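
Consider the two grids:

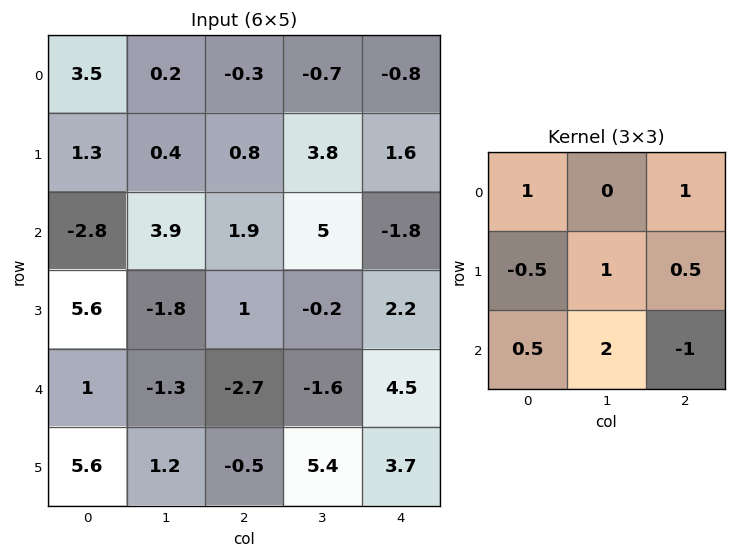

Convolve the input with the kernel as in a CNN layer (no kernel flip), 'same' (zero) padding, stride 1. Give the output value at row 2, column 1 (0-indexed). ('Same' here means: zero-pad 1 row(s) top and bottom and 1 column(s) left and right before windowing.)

The receptive field on the zero-padded input at this output position is [1.3 0.4 0.8 / -2.8 3.9 1.9 / 5.6 -1.8 1]. Elementwise product with the kernel and sum: 1.3·1 + 0.8·1 + -2.8·-0.5 + 3.9·1 + 1.9·0.5 + 5.6·0.5 + -1.8·2 + 1·-1.

6.55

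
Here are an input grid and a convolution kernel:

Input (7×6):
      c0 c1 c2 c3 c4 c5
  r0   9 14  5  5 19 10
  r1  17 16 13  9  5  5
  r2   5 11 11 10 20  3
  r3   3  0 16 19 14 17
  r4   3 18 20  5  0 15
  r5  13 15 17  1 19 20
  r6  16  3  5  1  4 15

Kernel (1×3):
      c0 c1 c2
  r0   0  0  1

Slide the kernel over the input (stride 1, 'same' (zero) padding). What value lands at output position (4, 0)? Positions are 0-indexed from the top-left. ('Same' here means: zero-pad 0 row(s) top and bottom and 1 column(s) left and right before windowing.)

The receptive field on the zero-padded input at this output position is [0 3 18]. Elementwise product with the kernel and sum: 18·1.

18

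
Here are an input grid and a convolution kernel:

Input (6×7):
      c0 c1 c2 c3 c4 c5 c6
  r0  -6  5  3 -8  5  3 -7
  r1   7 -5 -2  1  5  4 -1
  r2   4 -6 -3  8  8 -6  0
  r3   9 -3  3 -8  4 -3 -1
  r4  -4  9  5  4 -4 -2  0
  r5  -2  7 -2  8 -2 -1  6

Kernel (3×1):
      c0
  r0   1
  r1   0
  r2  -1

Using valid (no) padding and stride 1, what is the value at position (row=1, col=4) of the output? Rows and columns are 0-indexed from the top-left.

1

The receptive field on the input at this output position is [5 / 8 / 4]. Elementwise product with the kernel and sum: 5·1 + 4·-1.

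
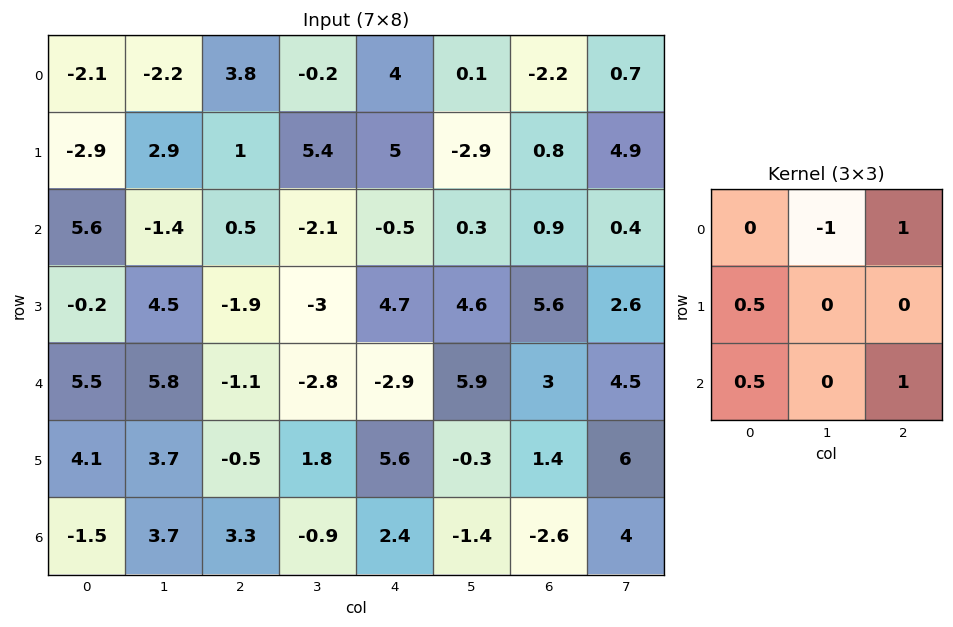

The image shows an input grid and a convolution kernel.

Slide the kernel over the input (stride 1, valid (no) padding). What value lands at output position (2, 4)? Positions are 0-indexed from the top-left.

4.5

The receptive field on the input at this output position is [-0.5 0.3 0.9 / 4.7 4.6 5.6 / -2.9 5.9 3]. Elementwise product with the kernel and sum: 0.3·-1 + 0.9·1 + 4.7·0.5 + -2.9·0.5 + 3·1.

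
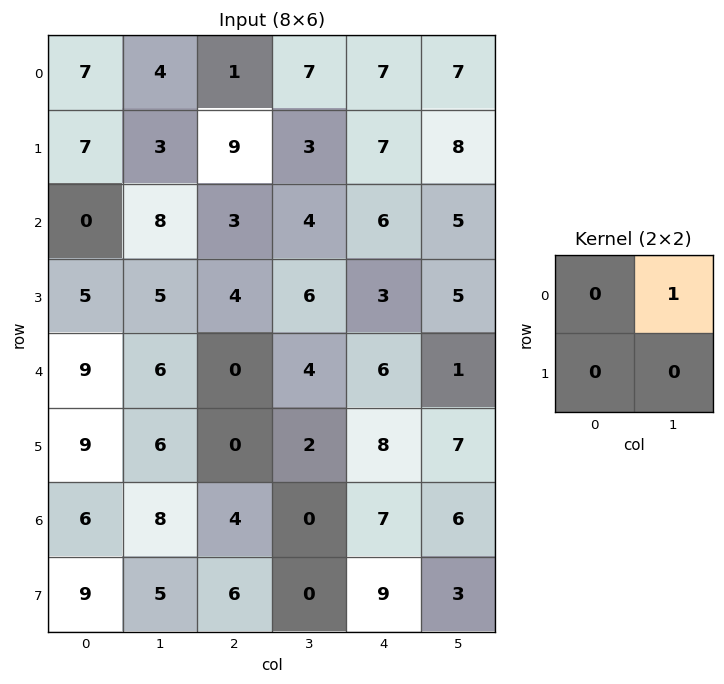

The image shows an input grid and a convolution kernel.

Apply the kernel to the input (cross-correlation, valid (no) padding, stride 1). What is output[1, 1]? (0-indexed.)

The receptive field on the input at this output position is [3 9 / 8 3]. Elementwise product with the kernel and sum: 9·1.

9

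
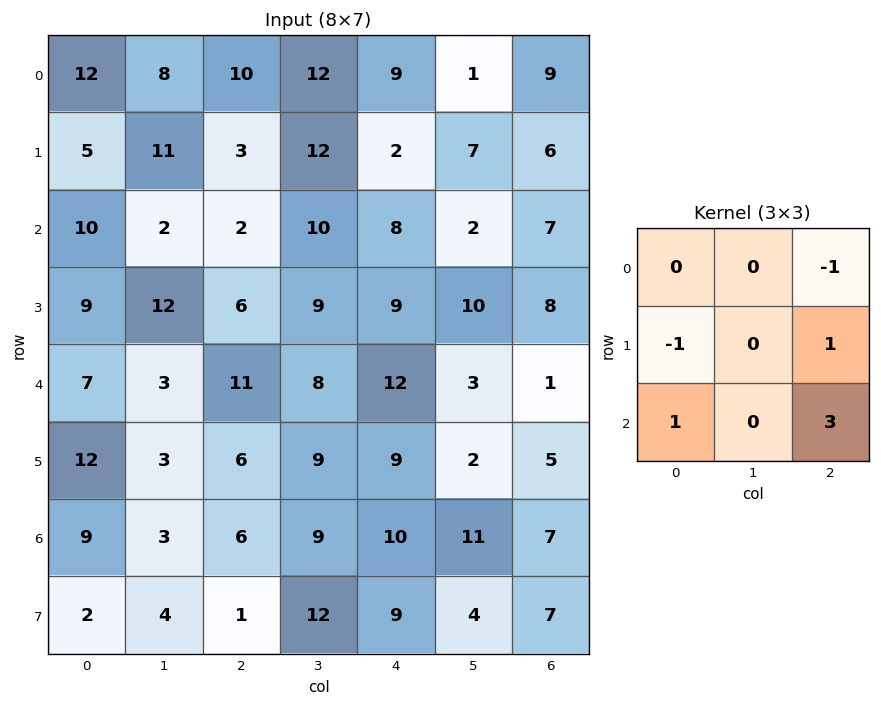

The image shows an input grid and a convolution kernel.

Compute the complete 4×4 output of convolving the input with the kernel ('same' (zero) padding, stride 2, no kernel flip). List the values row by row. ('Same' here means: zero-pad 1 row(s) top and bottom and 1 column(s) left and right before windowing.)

41 51 22 6
27 35 24 8
0 26 0 -1
12 37 24 -7

Output[0,0]: The receptive field on the zero-padded input at this output position is [0 0 0 / 0 12 8 / 0 5 11]. Elementwise product with the kernel and sum: 0·-1 + 0·-1 + 8·1 + 0·1 + 11·3.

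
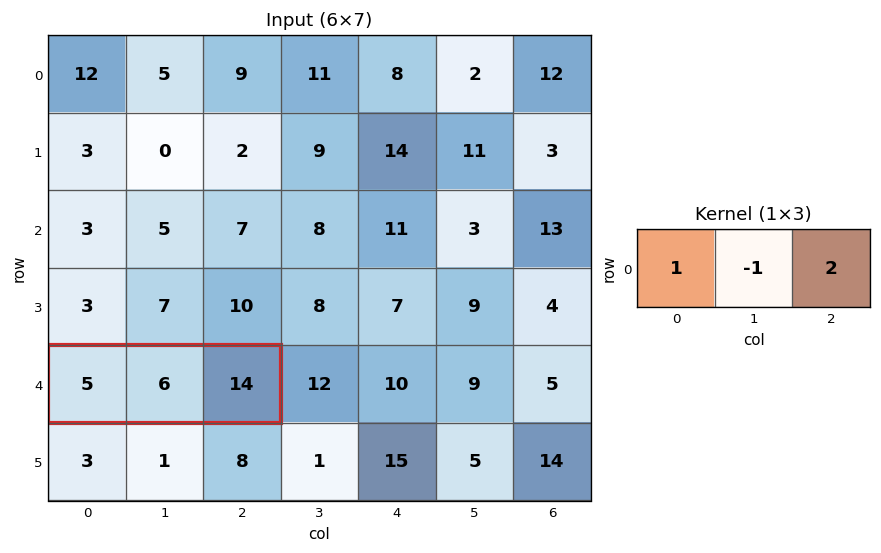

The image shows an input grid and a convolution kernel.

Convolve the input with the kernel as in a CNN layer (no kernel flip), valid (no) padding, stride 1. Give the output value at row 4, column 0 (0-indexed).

The receptive field on the input at this output position is [5 6 14]. Elementwise product with the kernel and sum: 5·1 + 6·-1 + 14·2.

27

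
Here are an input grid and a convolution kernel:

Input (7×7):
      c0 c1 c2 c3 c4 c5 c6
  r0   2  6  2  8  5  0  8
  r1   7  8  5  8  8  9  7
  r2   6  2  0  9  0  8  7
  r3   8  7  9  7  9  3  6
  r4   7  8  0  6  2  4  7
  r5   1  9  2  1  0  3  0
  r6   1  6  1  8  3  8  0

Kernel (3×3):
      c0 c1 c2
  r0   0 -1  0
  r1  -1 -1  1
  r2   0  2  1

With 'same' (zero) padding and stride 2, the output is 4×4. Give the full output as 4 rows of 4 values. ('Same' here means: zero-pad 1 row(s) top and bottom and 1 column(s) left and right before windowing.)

Output[0,0]: The receptive field on the zero-padded input at this output position is [0 0 0 / 0 2 6 / 0 7 8]. Elementwise product with the kernel and sum: 0·-1 + 0·-1 + 2·-1 + 6·1 + 7·2 + 8·1.
Output[0,1]: The receptive field on the zero-padded input at this output position is [0 0 0 / 6 2 8 / 8 5 8]. Elementwise product with the kernel and sum: 0·-1 + 6·-1 + 2·-1 + 8·1 + 5·2 + 8·1.

26 18 12 6
12 27 12 -10
4 -6 -10 -17
4 -1 -3 -8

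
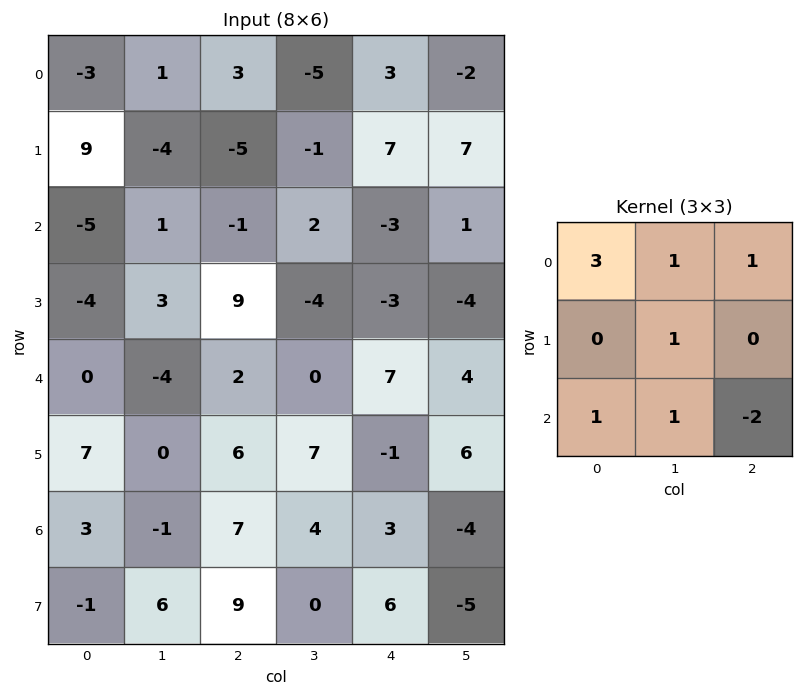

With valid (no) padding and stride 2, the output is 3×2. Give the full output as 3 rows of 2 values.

-11 13
-20 -20
-14 25

Output[0,0]: The receptive field on the input at this output position is [-3 1 3 / 9 -4 -5 / -5 1 -1]. Elementwise product with the kernel and sum: -3·3 + 1·1 + 3·1 + -4·1 + -5·1 + 1·1 + -1·-2.
Output[0,1]: The receptive field on the input at this output position is [3 -5 3 / -5 -1 7 / -1 2 -3]. Elementwise product with the kernel and sum: 3·3 + -5·1 + 3·1 + -1·1 + -1·1 + 2·1 + -3·-2.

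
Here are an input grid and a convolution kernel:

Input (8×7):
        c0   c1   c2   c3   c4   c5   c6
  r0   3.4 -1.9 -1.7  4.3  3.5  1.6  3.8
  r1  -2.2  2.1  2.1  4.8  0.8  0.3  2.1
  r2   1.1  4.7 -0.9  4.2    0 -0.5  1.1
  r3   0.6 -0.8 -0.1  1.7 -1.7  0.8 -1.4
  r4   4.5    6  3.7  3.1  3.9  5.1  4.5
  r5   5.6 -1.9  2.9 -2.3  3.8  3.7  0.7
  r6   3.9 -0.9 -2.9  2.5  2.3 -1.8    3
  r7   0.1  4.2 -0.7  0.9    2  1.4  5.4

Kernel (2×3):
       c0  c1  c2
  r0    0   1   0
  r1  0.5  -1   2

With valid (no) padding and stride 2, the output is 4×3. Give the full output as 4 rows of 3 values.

-0.9 2.15 5.9
5.6 -0.95 -4.95
16.5 14.45 4.7
-6.45 5.25 8.6

Output[0,0]: The receptive field on the input at this output position is [3.4 -1.9 -1.7 / -2.2 2.1 2.1]. Elementwise product with the kernel and sum: -1.9·1 + -2.2·0.5 + 2.1·-1 + 2.1·2.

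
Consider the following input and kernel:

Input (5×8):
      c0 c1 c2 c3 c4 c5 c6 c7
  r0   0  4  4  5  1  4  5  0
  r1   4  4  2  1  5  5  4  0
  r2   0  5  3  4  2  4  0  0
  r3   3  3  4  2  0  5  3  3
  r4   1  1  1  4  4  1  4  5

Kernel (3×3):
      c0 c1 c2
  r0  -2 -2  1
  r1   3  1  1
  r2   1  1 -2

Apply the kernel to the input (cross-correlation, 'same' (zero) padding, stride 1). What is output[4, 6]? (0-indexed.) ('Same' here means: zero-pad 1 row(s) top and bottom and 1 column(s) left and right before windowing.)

The receptive field on the zero-padded input at this output position is [5 3 3 / 1 4 5 / 0 0 0]. Elementwise product with the kernel and sum: 5·-2 + 3·-2 + 3·1 + 1·3 + 4·1 + 5·1 + 0·1 + 0·1 + 0·-2.

-1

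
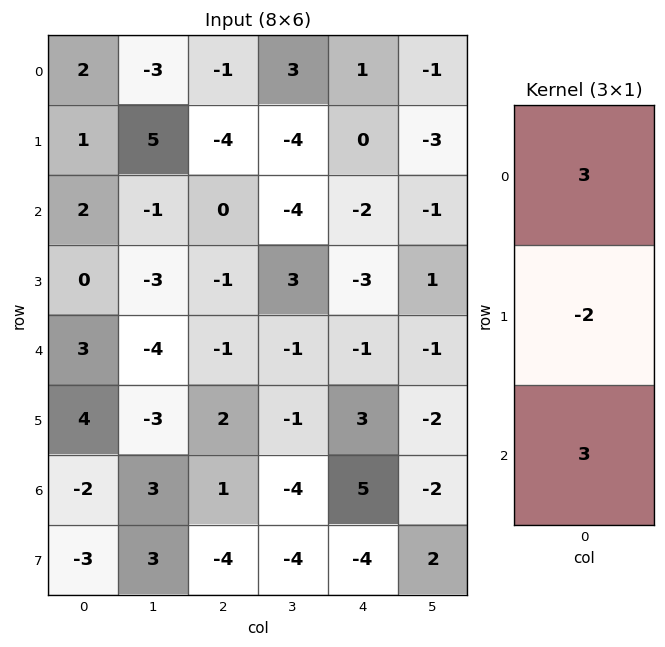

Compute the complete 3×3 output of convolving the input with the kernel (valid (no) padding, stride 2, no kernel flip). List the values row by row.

Output[0,0]: The receptive field on the input at this output position is [2 / 1 / 2]. Elementwise product with the kernel and sum: 2·3 + 1·-2 + 2·3.
Output[0,1]: The receptive field on the input at this output position is [-1 / -4 / 0]. Elementwise product with the kernel and sum: -1·3 + -4·-2 + 0·3.

10 5 -3
15 -1 -3
-5 -4 6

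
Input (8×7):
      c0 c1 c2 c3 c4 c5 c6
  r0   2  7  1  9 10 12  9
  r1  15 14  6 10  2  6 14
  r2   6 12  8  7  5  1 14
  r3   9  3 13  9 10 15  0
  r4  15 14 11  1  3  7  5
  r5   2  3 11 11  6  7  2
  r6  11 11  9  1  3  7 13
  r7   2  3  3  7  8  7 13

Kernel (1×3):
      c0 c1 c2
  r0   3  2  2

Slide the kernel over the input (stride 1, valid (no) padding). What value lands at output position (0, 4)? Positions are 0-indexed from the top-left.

The receptive field on the input at this output position is [10 12 9]. Elementwise product with the kernel and sum: 10·3 + 12·2 + 9·2.

72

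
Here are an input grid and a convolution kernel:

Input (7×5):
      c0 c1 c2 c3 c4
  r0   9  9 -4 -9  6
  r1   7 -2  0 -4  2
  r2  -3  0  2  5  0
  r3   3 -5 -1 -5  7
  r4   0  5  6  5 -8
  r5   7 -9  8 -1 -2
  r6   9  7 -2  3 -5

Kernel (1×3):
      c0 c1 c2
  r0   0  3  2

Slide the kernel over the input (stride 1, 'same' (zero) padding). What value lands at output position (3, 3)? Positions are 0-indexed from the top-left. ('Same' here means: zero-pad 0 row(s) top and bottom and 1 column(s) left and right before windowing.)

The receptive field on the zero-padded input at this output position is [-1 -5 7]. Elementwise product with the kernel and sum: -5·3 + 7·2.

-1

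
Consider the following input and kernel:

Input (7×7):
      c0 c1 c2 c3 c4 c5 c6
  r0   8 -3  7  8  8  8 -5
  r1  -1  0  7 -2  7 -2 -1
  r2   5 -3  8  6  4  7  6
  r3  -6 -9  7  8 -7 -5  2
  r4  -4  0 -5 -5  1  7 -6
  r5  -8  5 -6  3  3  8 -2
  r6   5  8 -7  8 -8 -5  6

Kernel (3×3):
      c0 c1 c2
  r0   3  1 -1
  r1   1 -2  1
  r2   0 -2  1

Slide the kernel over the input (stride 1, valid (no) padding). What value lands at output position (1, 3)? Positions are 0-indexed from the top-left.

The receptive field on the input at this output position is [-2 7 -2 / 6 4 7 / 8 -7 -5]. Elementwise product with the kernel and sum: -2·3 + 7·1 + -2·-1 + 6·1 + 4·-2 + 7·1 + -7·-2 + -5·1.

17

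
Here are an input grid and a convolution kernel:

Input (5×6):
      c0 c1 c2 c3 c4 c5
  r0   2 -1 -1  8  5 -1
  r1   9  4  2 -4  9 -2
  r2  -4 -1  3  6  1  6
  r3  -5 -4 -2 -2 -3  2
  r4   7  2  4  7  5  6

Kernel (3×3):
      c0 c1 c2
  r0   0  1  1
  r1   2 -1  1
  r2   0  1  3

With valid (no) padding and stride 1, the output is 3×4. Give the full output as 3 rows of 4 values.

22 30 39 4
-8 -9 -5 27
8 26 24 31

Output[0,0]: The receptive field on the input at this output position is [2 -1 -1 / 9 4 2 / -4 -1 3]. Elementwise product with the kernel and sum: -1·1 + -1·1 + 9·2 + 4·-1 + 2·1 + -1·1 + 3·3.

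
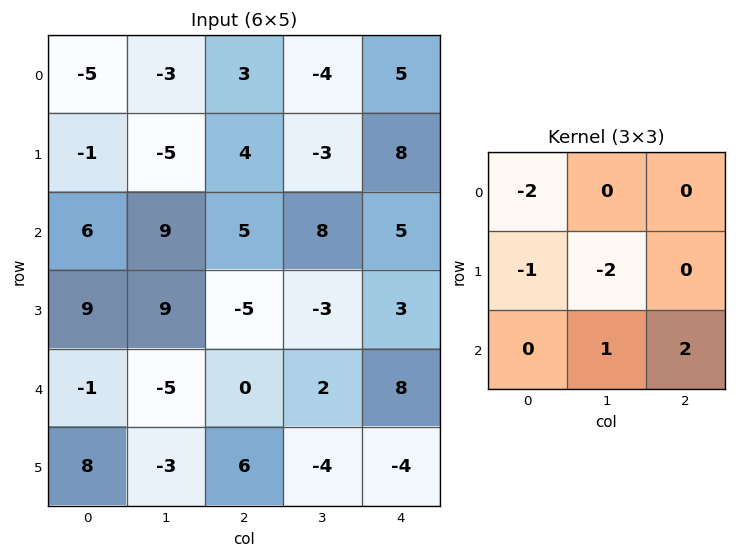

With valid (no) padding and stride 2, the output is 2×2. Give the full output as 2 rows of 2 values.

40 14
-44 19

Output[0,0]: The receptive field on the input at this output position is [-5 -3 3 / -1 -5 4 / 6 9 5]. Elementwise product with the kernel and sum: -5·-2 + -1·-1 + -5·-2 + 9·1 + 5·2.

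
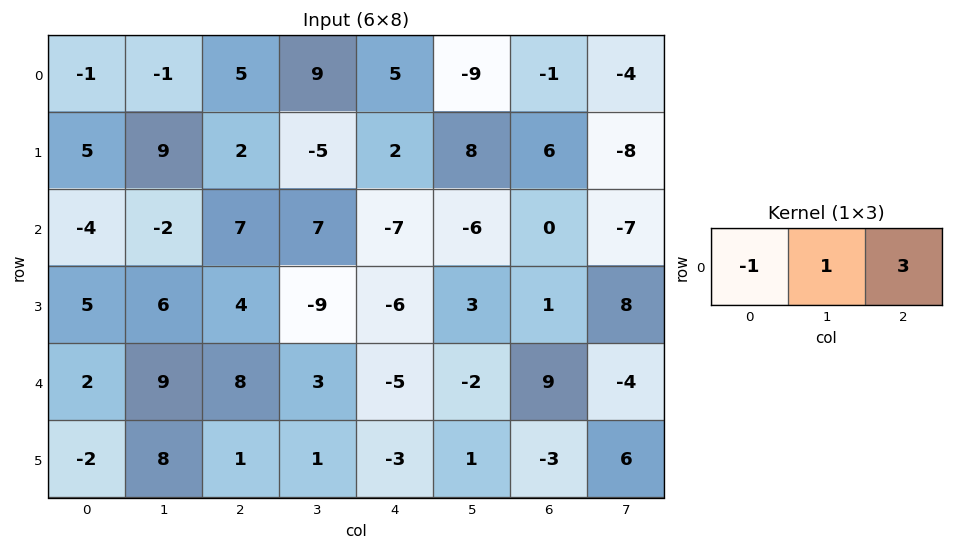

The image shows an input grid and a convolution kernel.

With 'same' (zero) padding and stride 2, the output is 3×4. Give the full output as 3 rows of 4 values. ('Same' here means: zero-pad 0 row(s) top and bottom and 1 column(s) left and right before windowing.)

Output[0,0]: The receptive field on the zero-padded input at this output position is [0 -1 -1]. Elementwise product with the kernel and sum: 0·-1 + -1·1 + -1·3.

-4 33 -31 -4
-10 30 -32 -15
29 8 -14 -1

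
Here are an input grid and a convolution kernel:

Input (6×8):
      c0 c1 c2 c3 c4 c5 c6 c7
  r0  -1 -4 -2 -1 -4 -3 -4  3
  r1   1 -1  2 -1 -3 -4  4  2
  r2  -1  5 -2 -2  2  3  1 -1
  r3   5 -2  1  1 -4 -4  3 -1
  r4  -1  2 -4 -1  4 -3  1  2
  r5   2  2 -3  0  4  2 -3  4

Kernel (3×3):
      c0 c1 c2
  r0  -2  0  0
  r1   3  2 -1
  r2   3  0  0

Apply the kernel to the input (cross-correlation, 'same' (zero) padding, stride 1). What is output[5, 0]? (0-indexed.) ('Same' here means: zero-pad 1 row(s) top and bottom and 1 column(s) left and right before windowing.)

The receptive field on the zero-padded input at this output position is [0 -1 2 / 0 2 2 / 0 0 0]. Elementwise product with the kernel and sum: 0·-2 + 0·3 + 2·2 + 2·-1 + 0·3.

2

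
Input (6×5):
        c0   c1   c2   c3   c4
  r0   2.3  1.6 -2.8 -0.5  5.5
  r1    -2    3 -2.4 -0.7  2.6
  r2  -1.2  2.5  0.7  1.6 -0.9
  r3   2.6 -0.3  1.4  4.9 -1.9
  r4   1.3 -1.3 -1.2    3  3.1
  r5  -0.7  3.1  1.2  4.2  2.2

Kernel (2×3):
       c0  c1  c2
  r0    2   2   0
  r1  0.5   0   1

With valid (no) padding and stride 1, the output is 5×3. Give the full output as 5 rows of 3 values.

Output[0,0]: The receptive field on the input at this output position is [2.3 1.6 -2.8 / -2 3 -2.4]. Elementwise product with the kernel and sum: 2.3·2 + 1.6·2 + -2·0.5 + -2.4·1.

4.4 -1.6 -5.2
2.1 4.05 -6.75
5.3 11.15 3.4
4.05 4.55 15.1
0.85 0.75 6.4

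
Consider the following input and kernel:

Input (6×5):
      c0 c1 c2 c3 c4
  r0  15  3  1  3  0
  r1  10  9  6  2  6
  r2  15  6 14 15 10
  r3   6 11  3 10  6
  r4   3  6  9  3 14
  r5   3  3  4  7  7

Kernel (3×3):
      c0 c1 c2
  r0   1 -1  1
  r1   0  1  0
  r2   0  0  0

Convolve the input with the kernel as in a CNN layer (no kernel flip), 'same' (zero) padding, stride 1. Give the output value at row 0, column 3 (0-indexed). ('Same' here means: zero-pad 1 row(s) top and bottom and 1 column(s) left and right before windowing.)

The receptive field on the zero-padded input at this output position is [0 0 0 / 1 3 0 / 6 2 6]. Elementwise product with the kernel and sum: 0·1 + 0·-1 + 0·1 + 3·1.

3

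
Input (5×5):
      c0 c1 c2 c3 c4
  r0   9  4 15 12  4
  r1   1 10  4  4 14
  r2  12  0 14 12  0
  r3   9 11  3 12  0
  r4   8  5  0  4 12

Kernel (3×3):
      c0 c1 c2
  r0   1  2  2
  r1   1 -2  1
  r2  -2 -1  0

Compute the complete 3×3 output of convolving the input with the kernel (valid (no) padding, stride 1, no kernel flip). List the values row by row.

8 50 17
26 -15 12
9 59 13

Output[0,0]: The receptive field on the input at this output position is [9 4 15 / 1 10 4 / 12 0 14]. Elementwise product with the kernel and sum: 9·1 + 4·2 + 15·2 + 1·1 + 10·-2 + 4·1 + 12·-2 + 0·-1.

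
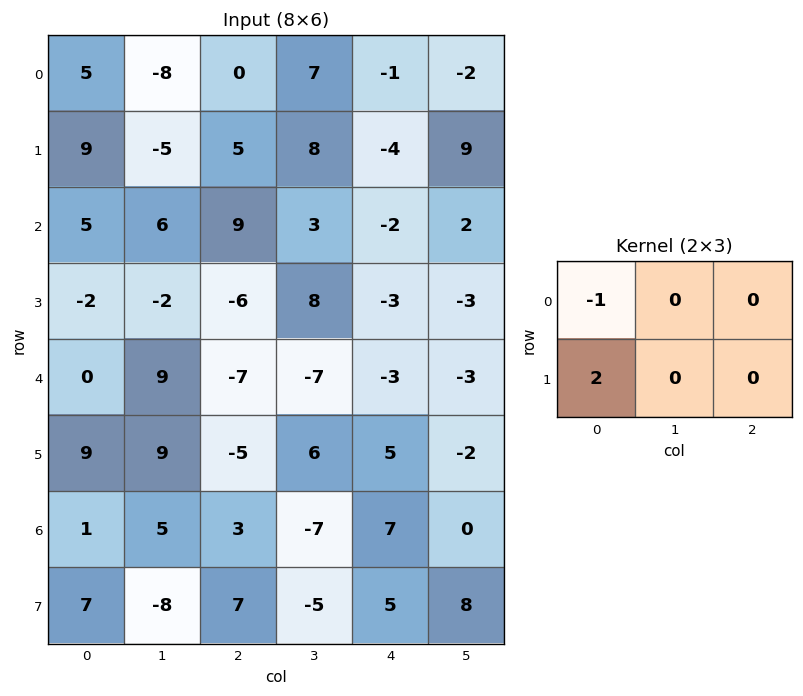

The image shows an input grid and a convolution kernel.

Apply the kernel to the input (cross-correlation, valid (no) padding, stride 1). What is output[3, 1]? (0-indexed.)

20

The receptive field on the input at this output position is [-2 -6 8 / 9 -7 -7]. Elementwise product with the kernel and sum: -2·-1 + 9·2.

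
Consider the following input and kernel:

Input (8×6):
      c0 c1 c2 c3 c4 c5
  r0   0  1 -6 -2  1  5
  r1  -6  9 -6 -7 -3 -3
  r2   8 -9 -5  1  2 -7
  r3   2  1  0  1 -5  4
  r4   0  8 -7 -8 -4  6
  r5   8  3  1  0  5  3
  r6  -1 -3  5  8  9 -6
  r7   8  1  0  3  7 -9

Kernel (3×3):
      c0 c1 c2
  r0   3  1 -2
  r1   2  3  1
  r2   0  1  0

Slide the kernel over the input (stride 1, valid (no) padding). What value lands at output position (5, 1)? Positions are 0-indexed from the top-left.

27

The receptive field on the input at this output position is [3 1 0 / -3 5 8 / 1 0 3]. Elementwise product with the kernel and sum: 3·3 + 1·1 + 0·-2 + -3·2 + 5·3 + 8·1 + 0·1.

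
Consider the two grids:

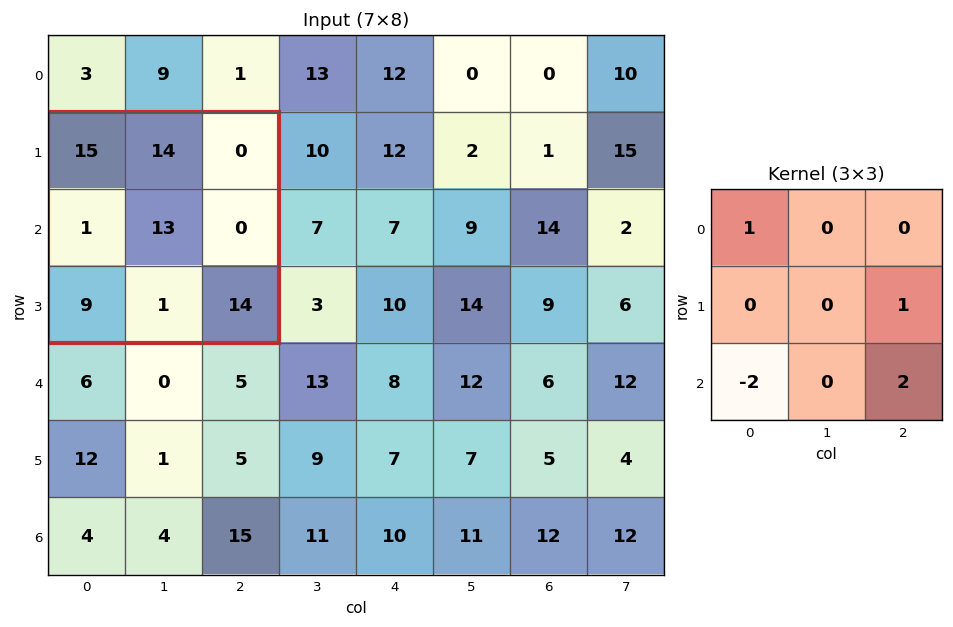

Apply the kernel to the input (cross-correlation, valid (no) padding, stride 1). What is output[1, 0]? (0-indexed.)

25

The receptive field on the input at this output position is [15 14 0 / 1 13 0 / 9 1 14]. Elementwise product with the kernel and sum: 15·1 + 0·1 + 9·-2 + 14·2.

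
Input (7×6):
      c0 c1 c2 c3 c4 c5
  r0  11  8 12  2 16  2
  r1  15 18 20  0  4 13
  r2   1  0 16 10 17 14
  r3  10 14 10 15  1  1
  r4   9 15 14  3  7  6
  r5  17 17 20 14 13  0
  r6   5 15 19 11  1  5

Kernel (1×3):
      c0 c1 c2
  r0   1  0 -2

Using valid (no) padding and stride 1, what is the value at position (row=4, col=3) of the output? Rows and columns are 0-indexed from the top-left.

-9

The receptive field on the input at this output position is [3 7 6]. Elementwise product with the kernel and sum: 3·1 + 6·-2.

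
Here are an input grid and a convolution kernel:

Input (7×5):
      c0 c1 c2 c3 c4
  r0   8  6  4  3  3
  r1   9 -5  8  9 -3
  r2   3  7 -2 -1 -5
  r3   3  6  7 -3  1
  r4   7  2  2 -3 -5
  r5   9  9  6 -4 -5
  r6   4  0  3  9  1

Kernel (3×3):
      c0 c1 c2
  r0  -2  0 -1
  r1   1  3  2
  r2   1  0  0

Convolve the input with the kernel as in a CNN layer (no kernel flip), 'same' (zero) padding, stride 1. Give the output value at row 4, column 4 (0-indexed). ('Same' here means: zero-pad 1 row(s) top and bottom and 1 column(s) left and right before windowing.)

-16

The receptive field on the zero-padded input at this output position is [-3 1 0 / -3 -5 0 / -4 -5 0]. Elementwise product with the kernel and sum: -3·-2 + 0·-1 + -3·1 + -5·3 + 0·2 + -4·1.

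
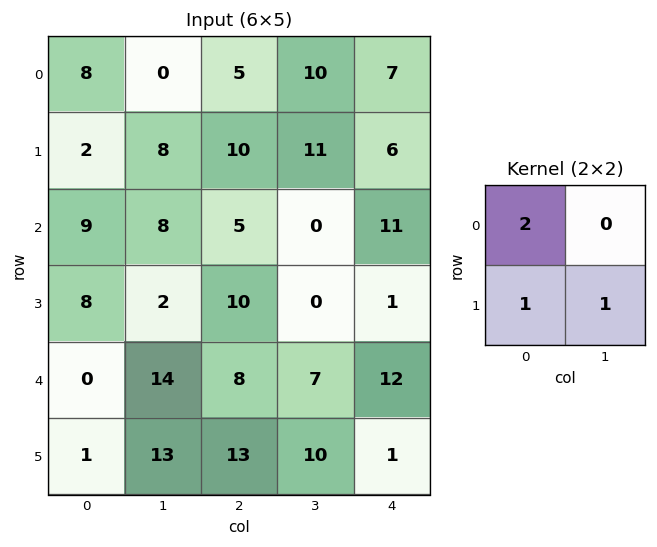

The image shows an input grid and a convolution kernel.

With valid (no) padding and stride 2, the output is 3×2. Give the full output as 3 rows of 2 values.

Output[0,0]: The receptive field on the input at this output position is [8 0 / 2 8]. Elementwise product with the kernel and sum: 8·2 + 2·1 + 8·1.

26 31
28 20
14 39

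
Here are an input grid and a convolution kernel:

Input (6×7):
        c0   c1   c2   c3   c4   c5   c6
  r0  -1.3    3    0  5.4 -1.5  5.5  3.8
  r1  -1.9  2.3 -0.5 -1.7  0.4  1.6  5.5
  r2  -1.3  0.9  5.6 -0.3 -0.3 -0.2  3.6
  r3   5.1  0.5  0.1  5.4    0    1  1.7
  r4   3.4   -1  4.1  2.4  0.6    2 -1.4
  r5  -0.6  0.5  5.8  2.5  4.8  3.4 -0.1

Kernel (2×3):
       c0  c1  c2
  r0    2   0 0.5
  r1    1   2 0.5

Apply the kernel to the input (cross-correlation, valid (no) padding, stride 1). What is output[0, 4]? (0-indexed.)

5.25

The receptive field on the input at this output position is [-1.5 5.5 3.8 / 0.4 1.6 5.5]. Elementwise product with the kernel and sum: -1.5·2 + 3.8·0.5 + 0.4·1 + 1.6·2 + 5.5·0.5.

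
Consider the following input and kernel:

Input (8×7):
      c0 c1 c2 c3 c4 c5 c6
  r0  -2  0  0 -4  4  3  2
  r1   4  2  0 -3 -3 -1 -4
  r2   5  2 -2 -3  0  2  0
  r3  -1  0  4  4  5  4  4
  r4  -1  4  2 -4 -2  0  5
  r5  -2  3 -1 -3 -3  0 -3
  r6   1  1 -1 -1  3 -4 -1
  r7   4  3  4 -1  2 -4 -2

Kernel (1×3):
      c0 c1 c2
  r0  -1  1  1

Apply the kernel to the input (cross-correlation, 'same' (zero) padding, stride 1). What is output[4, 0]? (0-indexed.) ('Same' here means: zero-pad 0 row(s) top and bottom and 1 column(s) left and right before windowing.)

The receptive field on the zero-padded input at this output position is [0 -1 4]. Elementwise product with the kernel and sum: 0·-1 + -1·1 + 4·1.

3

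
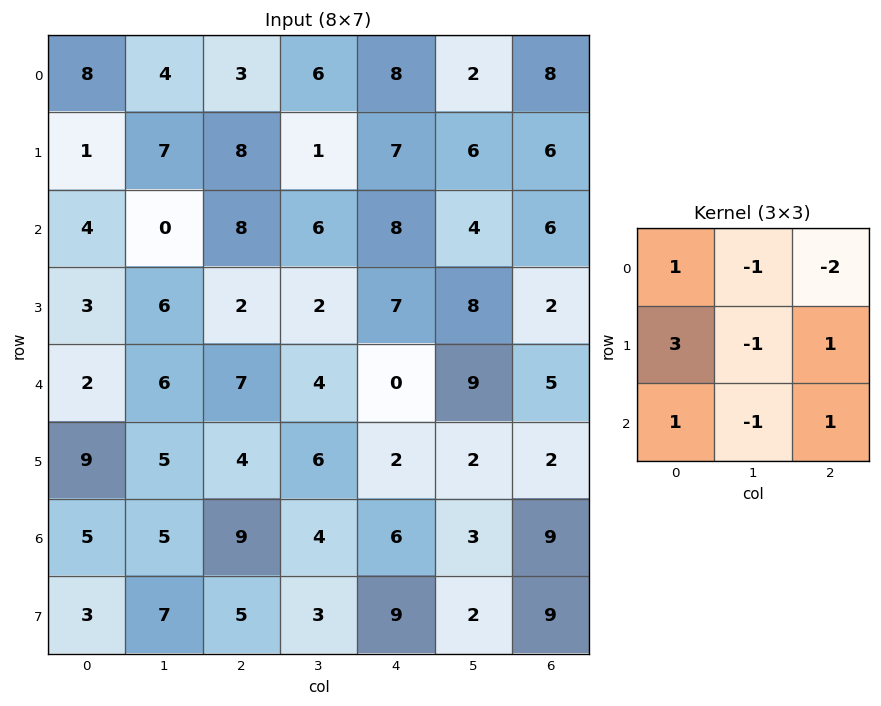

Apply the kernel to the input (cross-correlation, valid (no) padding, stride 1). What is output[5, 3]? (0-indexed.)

The receptive field on the input at this output position is [6 2 2 / 4 6 3 / 3 9 2]. Elementwise product with the kernel and sum: 6·1 + 2·-1 + 2·-2 + 4·3 + 6·-1 + 3·1 + 3·1 + 9·-1 + 2·1.

5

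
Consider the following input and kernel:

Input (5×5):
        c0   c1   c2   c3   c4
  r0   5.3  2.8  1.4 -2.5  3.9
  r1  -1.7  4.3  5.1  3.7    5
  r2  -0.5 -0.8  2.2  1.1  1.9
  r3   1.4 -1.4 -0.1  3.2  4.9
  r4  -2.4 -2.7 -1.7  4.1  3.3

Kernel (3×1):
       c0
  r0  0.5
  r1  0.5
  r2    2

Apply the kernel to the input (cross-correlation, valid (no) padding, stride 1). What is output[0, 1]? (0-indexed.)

1.95

The receptive field on the input at this output position is [2.8 / 4.3 / -0.8]. Elementwise product with the kernel and sum: 2.8·0.5 + 4.3·0.5 + -0.8·2.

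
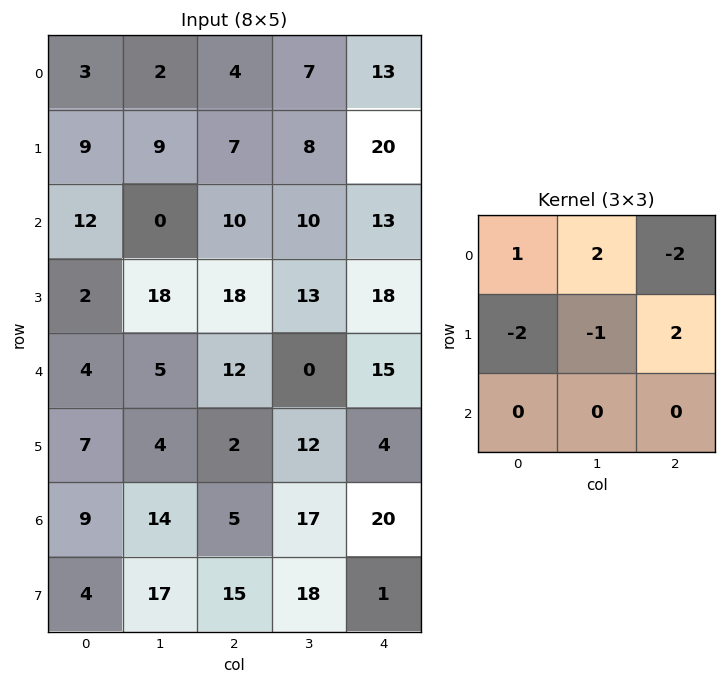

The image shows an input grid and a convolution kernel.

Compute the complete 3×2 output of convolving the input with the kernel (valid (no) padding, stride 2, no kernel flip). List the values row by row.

-14 10
6 -9
-24 -26

Output[0,0]: The receptive field on the input at this output position is [3 2 4 / 9 9 7 / 12 0 10]. Elementwise product with the kernel and sum: 3·1 + 2·2 + 4·-2 + 9·-2 + 9·-1 + 7·2.
Output[0,1]: The receptive field on the input at this output position is [4 7 13 / 7 8 20 / 10 10 13]. Elementwise product with the kernel and sum: 4·1 + 7·2 + 13·-2 + 7·-2 + 8·-1 + 20·2.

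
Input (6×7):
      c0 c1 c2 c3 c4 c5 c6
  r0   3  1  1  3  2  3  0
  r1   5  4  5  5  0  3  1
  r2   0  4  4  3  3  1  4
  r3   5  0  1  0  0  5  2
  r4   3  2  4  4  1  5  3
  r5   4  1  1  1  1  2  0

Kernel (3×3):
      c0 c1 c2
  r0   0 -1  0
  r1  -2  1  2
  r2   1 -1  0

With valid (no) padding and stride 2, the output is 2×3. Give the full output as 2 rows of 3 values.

-1 -7 4
-11 -5 4

Output[0,0]: The receptive field on the input at this output position is [3 1 1 / 5 4 5 / 0 4 4]. Elementwise product with the kernel and sum: 1·-1 + 5·-2 + 4·1 + 5·2 + 0·1 + 4·-1.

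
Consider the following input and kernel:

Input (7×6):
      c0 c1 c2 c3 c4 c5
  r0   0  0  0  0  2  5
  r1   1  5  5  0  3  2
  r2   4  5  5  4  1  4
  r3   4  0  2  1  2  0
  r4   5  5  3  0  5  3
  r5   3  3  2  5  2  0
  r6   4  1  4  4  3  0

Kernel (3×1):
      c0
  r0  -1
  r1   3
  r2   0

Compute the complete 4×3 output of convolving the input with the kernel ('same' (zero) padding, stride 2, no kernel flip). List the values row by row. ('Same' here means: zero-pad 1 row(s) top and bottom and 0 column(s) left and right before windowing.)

0 0 6
11 10 0
11 7 13
9 10 7

Output[0,0]: The receptive field on the zero-padded input at this output position is [0 / 0 / 1]. Elementwise product with the kernel and sum: 0·-1 + 0·3.
Output[0,1]: The receptive field on the zero-padded input at this output position is [0 / 0 / 5]. Elementwise product with the kernel and sum: 0·-1 + 0·3.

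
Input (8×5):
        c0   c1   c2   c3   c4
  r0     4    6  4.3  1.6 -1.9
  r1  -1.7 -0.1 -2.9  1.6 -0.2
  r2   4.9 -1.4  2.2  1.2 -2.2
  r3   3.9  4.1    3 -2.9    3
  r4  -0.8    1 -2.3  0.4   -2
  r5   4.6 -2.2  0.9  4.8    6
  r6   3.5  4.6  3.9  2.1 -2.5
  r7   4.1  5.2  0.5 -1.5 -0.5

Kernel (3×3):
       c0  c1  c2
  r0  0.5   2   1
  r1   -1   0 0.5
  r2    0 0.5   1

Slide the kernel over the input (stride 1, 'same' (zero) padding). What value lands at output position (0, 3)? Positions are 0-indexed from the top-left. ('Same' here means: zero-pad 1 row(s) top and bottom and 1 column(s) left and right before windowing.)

The receptive field on the zero-padded input at this output position is [0 0 0 / 4.3 1.6 -1.9 / -2.9 1.6 -0.2]. Elementwise product with the kernel and sum: 0·0.5 + 0·2 + 0·1 + 4.3·-1 + -1.9·0.5 + 1.6·0.5 + -0.2·1.

-4.65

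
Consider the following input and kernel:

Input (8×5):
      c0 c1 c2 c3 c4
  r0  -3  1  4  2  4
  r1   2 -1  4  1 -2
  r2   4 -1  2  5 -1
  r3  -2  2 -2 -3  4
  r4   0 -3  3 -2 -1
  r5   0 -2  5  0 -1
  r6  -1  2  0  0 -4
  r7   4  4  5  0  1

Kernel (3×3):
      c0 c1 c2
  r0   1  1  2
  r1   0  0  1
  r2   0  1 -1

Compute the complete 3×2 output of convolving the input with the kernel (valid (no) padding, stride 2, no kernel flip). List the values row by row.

7 18
-1 8
10 2

Output[0,0]: The receptive field on the input at this output position is [-3 1 4 / 2 -1 4 / 4 -1 2]. Elementwise product with the kernel and sum: -3·1 + 1·1 + 4·2 + 4·1 + -1·1 + 2·-1.
Output[0,1]: The receptive field on the input at this output position is [4 2 4 / 4 1 -2 / 2 5 -1]. Elementwise product with the kernel and sum: 4·1 + 2·1 + 4·2 + -2·1 + 5·1 + -1·-1.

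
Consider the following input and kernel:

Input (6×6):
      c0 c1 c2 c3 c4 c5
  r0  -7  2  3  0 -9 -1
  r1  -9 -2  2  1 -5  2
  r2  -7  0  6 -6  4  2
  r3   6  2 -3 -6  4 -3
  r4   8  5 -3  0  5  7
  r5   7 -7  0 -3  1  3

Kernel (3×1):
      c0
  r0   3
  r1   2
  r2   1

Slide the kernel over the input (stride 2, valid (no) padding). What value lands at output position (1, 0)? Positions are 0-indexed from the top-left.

The receptive field on the input at this output position is [-7 / 6 / 8]. Elementwise product with the kernel and sum: -7·3 + 6·2 + 8·1.

-1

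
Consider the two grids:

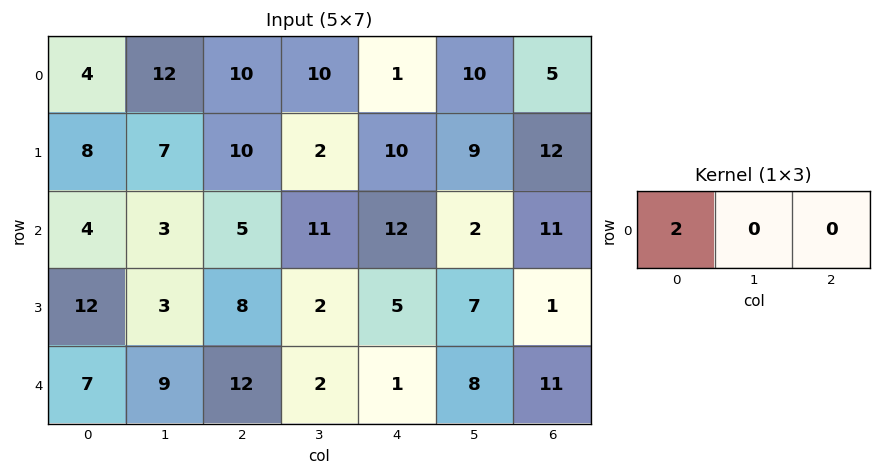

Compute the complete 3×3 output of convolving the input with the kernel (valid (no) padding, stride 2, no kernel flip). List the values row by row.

Output[0,0]: The receptive field on the input at this output position is [4 12 10]. Elementwise product with the kernel and sum: 4·2.
Output[0,1]: The receptive field on the input at this output position is [10 10 1]. Elementwise product with the kernel and sum: 10·2.

8 20 2
8 10 24
14 24 2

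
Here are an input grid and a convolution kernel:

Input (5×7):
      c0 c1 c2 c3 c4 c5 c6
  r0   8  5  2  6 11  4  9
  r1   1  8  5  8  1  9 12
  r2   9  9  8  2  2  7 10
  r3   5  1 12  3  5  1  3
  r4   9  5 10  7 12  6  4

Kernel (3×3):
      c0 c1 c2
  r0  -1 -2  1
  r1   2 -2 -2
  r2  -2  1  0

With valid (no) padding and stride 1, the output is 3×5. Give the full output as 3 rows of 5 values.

-49 -23 -25 -30 -47
-37 -2 -33 -16 -46
-48 -51 -15 -7 -22

Output[0,0]: The receptive field on the input at this output position is [8 5 2 / 1 8 5 / 9 9 8]. Elementwise product with the kernel and sum: 8·-1 + 5·-2 + 2·1 + 1·2 + 8·-2 + 5·-2 + 9·-2 + 9·1.
Output[0,1]: The receptive field on the input at this output position is [5 2 6 / 8 5 8 / 9 8 2]. Elementwise product with the kernel and sum: 5·-1 + 2·-2 + 6·1 + 8·2 + 5·-2 + 8·-2 + 9·-2 + 8·1.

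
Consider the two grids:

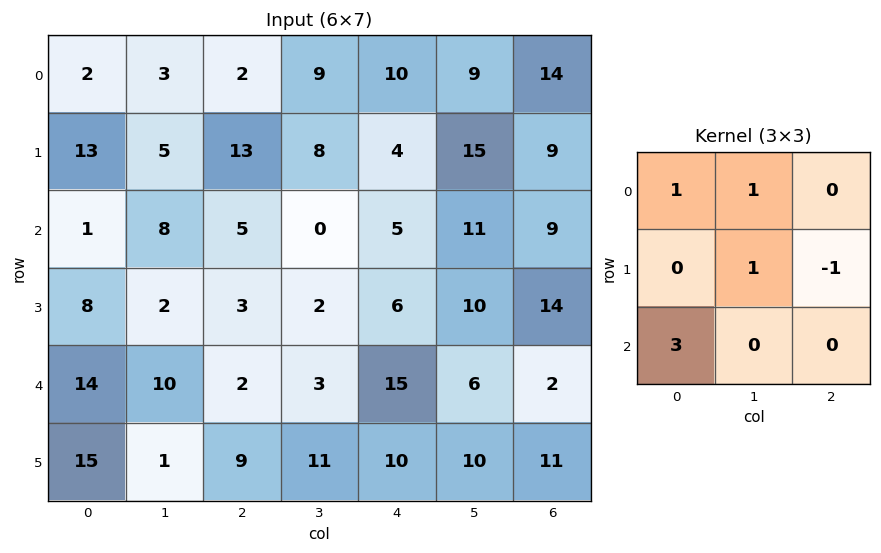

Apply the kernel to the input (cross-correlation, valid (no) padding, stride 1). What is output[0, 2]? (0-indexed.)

30

The receptive field on the input at this output position is [2 9 10 / 13 8 4 / 5 0 5]. Elementwise product with the kernel and sum: 2·1 + 9·1 + 8·1 + 4·-1 + 5·3.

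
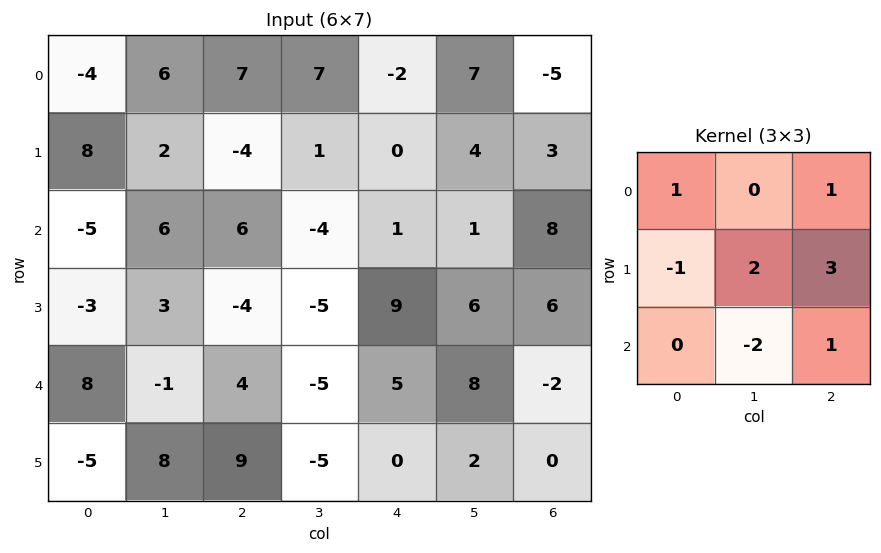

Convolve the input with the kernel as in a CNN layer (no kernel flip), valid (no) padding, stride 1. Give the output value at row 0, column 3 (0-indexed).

The receptive field on the input at this output position is [7 -2 7 / 1 0 4 / -4 1 1]. Elementwise product with the kernel and sum: 7·1 + 7·1 + 1·-1 + 0·2 + 4·3 + 1·-2 + 1·1.

24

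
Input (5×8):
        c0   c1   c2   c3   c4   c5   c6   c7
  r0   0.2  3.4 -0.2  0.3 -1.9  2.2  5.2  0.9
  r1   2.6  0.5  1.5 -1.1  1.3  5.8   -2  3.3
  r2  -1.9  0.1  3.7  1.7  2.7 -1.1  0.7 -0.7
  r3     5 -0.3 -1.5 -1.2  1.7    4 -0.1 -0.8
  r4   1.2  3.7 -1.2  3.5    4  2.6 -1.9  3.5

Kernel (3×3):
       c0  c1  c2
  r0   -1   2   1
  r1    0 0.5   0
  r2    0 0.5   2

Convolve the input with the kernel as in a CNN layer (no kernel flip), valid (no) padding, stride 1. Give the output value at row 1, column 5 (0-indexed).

-7.8

The receptive field on the input at this output position is [5.8 -2 3.3 / -1.1 0.7 -0.7 / 4 -0.1 -0.8]. Elementwise product with the kernel and sum: 5.8·-1 + -2·2 + 3.3·1 + 0.7·0.5 + -0.1·0.5 + -0.8·2.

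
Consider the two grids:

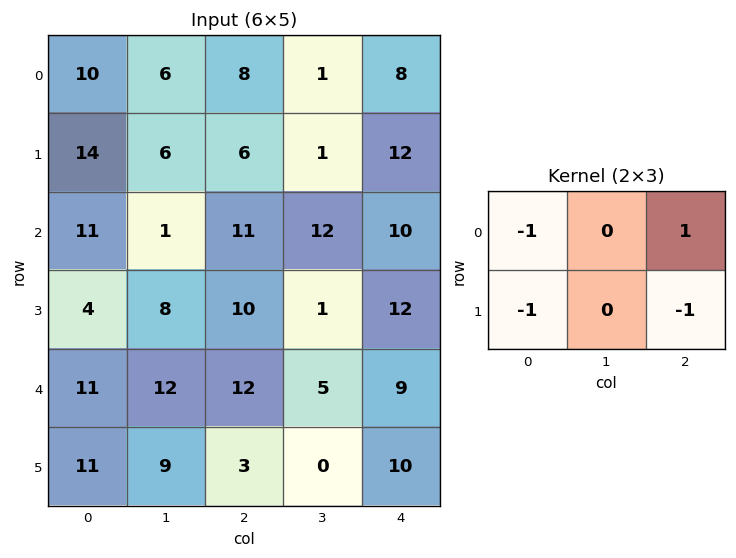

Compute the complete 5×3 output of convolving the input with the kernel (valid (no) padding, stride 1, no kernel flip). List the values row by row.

Output[0,0]: The receptive field on the input at this output position is [10 6 8 / 14 6 6]. Elementwise product with the kernel and sum: 10·-1 + 8·1 + 14·-1 + 6·-1.
Output[0,1]: The receptive field on the input at this output position is [6 8 1 / 6 6 1]. Elementwise product with the kernel and sum: 6·-1 + 1·1 + 6·-1 + 1·-1.

-22 -12 -18
-30 -18 -15
-14 2 -23
-17 -24 -19
-13 -16 -16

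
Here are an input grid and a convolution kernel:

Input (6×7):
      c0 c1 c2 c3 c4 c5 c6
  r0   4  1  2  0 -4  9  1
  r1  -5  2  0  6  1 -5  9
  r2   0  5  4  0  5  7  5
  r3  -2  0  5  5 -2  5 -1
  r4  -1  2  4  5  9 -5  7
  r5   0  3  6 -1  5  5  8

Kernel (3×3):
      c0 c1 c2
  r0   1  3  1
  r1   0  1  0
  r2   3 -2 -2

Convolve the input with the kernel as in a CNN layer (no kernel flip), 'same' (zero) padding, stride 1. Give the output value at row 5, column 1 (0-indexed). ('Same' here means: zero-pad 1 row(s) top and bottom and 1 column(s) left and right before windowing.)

12

The receptive field on the zero-padded input at this output position is [-1 2 4 / 0 3 6 / 0 0 0]. Elementwise product with the kernel and sum: -1·1 + 2·3 + 4·1 + 3·1 + 0·3 + 0·-2 + 0·-2.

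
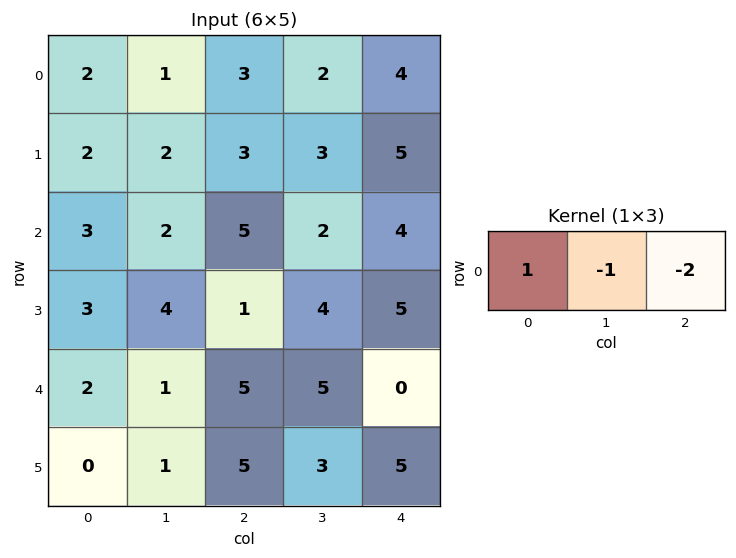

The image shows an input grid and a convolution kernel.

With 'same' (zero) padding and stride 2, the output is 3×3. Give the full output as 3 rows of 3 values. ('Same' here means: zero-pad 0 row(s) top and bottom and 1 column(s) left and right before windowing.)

-4 -6 -2
-7 -7 -2
-4 -14 5

Output[0,0]: The receptive field on the zero-padded input at this output position is [0 2 1]. Elementwise product with the kernel and sum: 0·1 + 2·-1 + 1·-2.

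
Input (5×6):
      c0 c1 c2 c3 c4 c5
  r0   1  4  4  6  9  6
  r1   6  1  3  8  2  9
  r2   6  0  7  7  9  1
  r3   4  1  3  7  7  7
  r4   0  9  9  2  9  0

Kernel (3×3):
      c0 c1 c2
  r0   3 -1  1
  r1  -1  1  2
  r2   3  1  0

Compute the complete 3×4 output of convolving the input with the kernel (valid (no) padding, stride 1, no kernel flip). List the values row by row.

Output[0,0]: The receptive field on the input at this output position is [1 4 4 / 6 1 3 / 6 0 7]. Elementwise product with the kernel and sum: 1·3 + 4·-1 + 4·1 + 6·-1 + 1·1 + 3·2 + 6·3 + 0·1.
Output[0,1]: The receptive field on the input at this output position is [4 4 6 / 1 3 8 / 0 7 7]. Elementwise product with the kernel and sum: 4·3 + 4·-1 + 6·1 + 1·-1 + 3·1 + 8·2 + 0·3 + 7·1.

22 39 52 57
41 35 37 63
37 52 70 42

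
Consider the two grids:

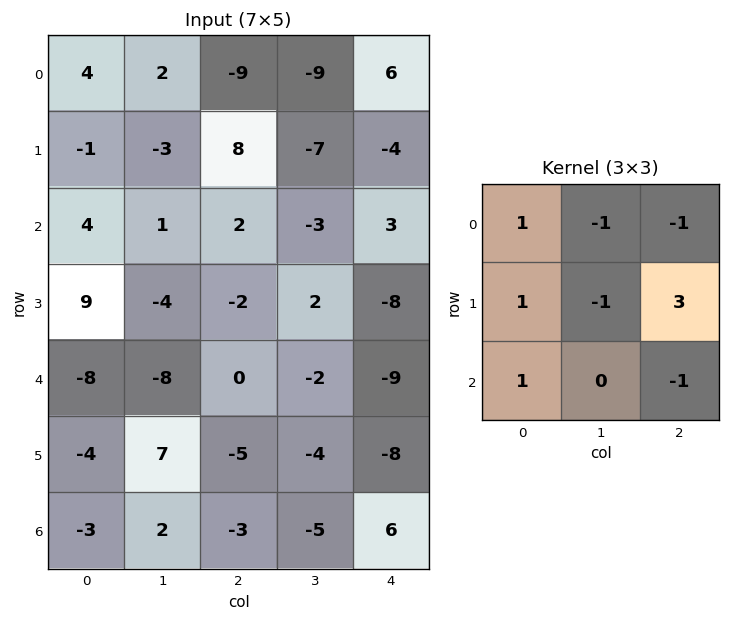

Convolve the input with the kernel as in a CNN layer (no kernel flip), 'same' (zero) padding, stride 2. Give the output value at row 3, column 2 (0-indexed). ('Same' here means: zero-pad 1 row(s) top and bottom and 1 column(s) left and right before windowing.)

The receptive field on the zero-padded input at this output position is [-4 -8 0 / -5 6 0 / 0 0 0]. Elementwise product with the kernel and sum: -4·1 + -8·-1 + 0·-1 + -5·1 + 6·-1 + 0·3 + 0·1 + 0·-1.

-7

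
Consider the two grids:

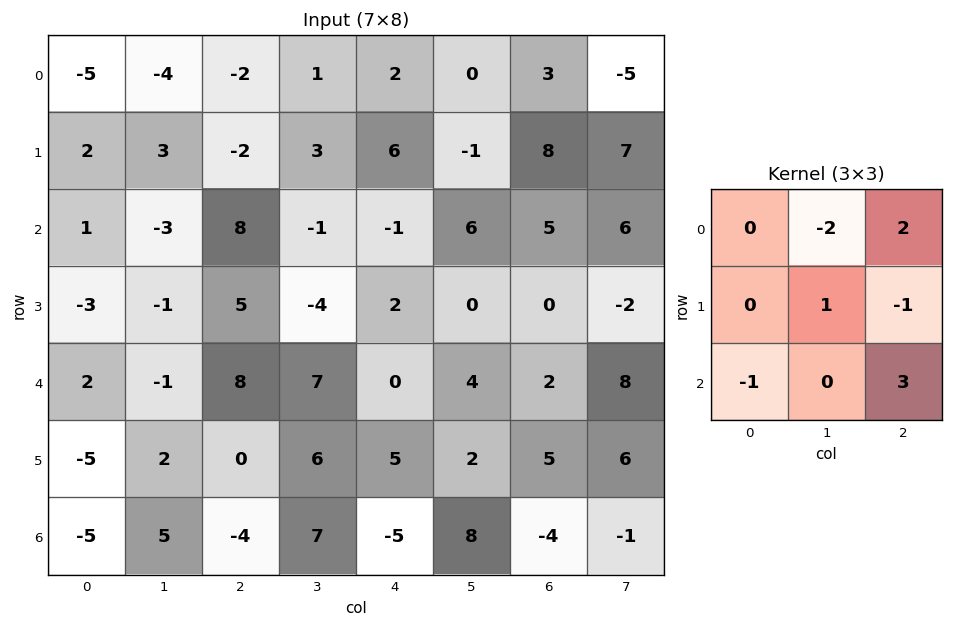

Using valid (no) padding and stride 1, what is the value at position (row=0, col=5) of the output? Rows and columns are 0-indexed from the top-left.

-3

The receptive field on the input at this output position is [0 3 -5 / -1 8 7 / 6 5 6]. Elementwise product with the kernel and sum: 3·-2 + -5·2 + 8·1 + 7·-1 + 6·-1 + 6·3.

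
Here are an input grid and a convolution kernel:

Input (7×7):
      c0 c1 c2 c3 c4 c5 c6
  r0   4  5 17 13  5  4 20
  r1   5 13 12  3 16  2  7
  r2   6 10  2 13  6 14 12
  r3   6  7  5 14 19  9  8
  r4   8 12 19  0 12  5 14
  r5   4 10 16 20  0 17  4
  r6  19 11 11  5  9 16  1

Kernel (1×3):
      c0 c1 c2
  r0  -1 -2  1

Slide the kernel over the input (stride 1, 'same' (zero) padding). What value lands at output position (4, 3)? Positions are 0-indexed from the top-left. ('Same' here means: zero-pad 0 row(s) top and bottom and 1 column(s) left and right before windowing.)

The receptive field on the zero-padded input at this output position is [19 0 12]. Elementwise product with the kernel and sum: 19·-1 + 0·-2 + 12·1.

-7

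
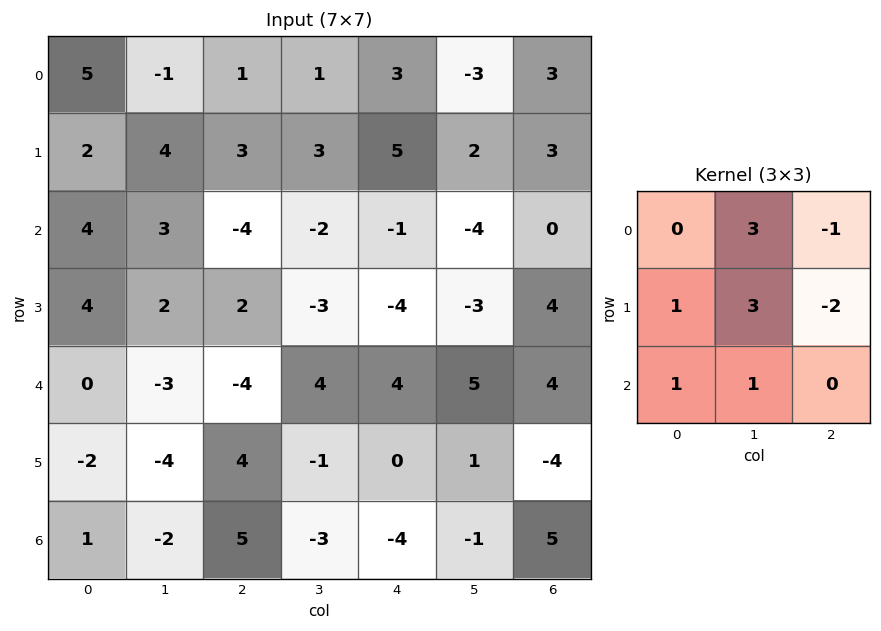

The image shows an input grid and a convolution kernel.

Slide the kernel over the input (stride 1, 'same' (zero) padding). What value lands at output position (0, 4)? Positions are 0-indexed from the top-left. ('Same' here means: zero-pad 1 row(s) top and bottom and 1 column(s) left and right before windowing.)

The receptive field on the zero-padded input at this output position is [0 0 0 / 1 3 -3 / 3 5 2]. Elementwise product with the kernel and sum: 0·3 + 0·-1 + 1·1 + 3·3 + -3·-2 + 3·1 + 5·1.

24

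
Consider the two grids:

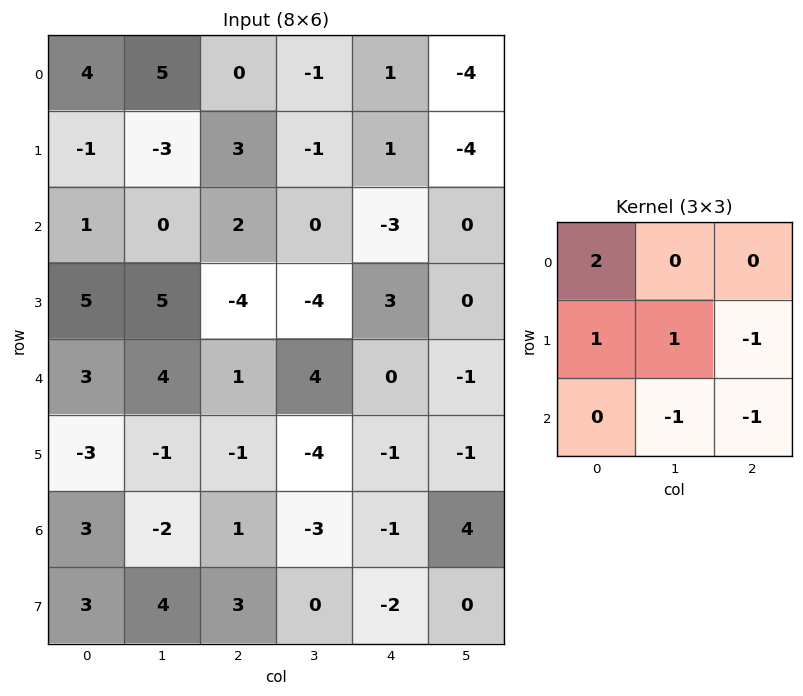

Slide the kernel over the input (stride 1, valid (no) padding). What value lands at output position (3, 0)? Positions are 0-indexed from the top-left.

The receptive field on the input at this output position is [5 5 -4 / 3 4 1 / -3 -1 -1]. Elementwise product with the kernel and sum: 5·2 + 3·1 + 4·1 + 1·-1 + -1·-1 + -1·-1.

18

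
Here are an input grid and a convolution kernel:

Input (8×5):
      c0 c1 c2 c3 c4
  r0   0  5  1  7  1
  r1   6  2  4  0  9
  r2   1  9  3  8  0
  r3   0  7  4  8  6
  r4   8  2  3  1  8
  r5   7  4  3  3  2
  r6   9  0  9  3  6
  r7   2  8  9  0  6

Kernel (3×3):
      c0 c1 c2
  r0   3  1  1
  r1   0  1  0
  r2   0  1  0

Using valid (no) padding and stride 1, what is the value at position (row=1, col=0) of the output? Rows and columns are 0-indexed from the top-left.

40

The receptive field on the input at this output position is [6 2 4 / 1 9 3 / 0 7 4]. Elementwise product with the kernel and sum: 6·3 + 2·1 + 4·1 + 9·1 + 7·1.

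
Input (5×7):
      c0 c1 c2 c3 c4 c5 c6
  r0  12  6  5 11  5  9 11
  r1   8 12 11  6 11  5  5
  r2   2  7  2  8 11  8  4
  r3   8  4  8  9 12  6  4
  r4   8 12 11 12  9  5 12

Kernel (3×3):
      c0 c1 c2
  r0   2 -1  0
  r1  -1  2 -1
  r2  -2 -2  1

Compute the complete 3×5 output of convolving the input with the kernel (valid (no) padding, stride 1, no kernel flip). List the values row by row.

7 1 -20 -2 -39
-2 -13 -3 -29 -14
-40 -19 -43 -23 -6

Output[0,0]: The receptive field on the input at this output position is [12 6 5 / 8 12 11 / 2 7 2]. Elementwise product with the kernel and sum: 12·2 + 6·-1 + 8·-1 + 12·2 + 11·-1 + 2·-2 + 7·-2 + 2·1.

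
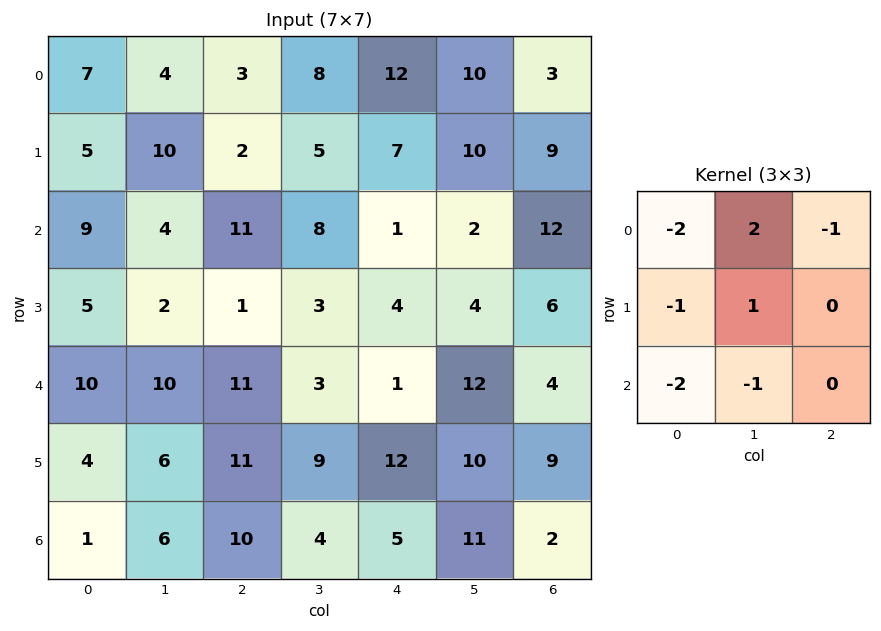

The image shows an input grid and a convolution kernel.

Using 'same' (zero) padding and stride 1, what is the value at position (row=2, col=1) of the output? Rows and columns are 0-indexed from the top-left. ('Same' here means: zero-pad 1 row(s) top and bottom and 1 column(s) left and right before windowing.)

-9

The receptive field on the zero-padded input at this output position is [5 10 2 / 9 4 11 / 5 2 1]. Elementwise product with the kernel and sum: 5·-2 + 10·2 + 2·-1 + 9·-1 + 4·1 + 5·-2 + 2·-1.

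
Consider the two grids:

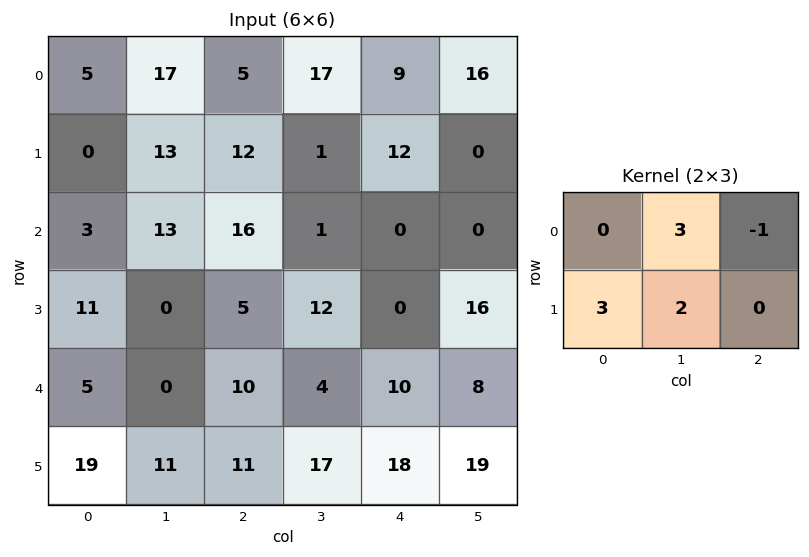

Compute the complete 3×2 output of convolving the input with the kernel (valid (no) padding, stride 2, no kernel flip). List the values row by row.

72 80
56 42
69 69

Output[0,0]: The receptive field on the input at this output position is [5 17 5 / 0 13 12]. Elementwise product with the kernel and sum: 17·3 + 5·-1 + 0·3 + 13·2.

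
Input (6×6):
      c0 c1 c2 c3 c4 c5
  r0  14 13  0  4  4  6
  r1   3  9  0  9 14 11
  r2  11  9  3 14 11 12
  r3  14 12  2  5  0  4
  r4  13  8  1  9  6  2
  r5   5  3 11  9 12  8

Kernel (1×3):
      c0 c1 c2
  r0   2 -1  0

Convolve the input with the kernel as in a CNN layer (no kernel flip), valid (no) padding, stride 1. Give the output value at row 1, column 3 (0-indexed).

The receptive field on the input at this output position is [9 14 11]. Elementwise product with the kernel and sum: 9·2 + 14·-1.

4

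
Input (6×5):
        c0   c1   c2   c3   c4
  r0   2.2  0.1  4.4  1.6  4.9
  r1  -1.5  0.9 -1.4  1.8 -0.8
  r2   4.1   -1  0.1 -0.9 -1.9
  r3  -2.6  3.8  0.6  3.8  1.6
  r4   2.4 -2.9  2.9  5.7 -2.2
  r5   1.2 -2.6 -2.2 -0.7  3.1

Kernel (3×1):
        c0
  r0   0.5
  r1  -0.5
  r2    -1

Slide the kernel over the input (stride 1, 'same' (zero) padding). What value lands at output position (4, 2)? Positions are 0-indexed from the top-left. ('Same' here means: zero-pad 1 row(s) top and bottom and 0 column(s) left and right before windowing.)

The receptive field on the zero-padded input at this output position is [0.6 / 2.9 / -2.2]. Elementwise product with the kernel and sum: 0.6·0.5 + 2.9·-0.5 + -2.2·-1.

1.05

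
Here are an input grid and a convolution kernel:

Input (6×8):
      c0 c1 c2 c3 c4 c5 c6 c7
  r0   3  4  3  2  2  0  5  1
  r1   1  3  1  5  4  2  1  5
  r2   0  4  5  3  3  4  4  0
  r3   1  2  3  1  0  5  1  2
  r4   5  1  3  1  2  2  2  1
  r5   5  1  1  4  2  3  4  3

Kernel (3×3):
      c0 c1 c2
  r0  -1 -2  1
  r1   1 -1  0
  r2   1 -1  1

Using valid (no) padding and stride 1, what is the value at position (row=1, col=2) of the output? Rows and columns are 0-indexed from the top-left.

The receptive field on the input at this output position is [1 5 4 / 5 3 3 / 3 1 0]. Elementwise product with the kernel and sum: 1·-1 + 5·-2 + 4·1 + 5·1 + 3·-1 + 3·1 + 1·-1 + 0·1.

-3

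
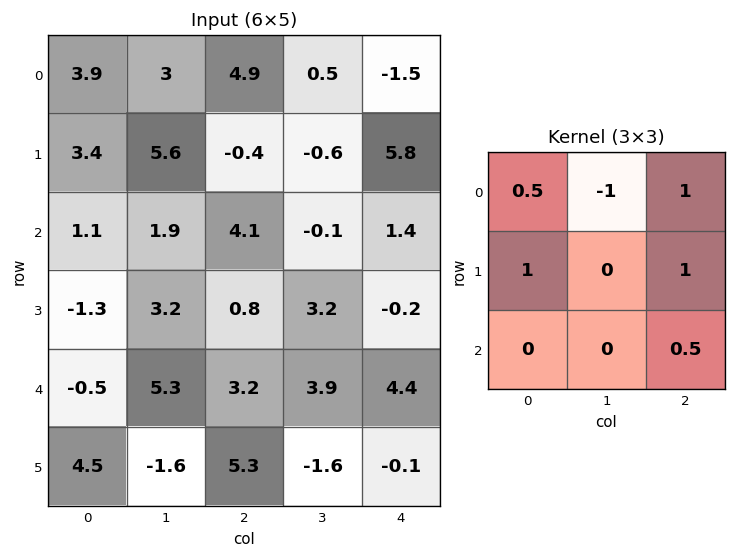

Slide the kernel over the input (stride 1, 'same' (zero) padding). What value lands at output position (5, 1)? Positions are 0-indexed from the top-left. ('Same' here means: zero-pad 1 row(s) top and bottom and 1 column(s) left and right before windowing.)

The receptive field on the zero-padded input at this output position is [-0.5 5.3 3.2 / 4.5 -1.6 5.3 / 0 0 0]. Elementwise product with the kernel and sum: -0.5·0.5 + 5.3·-1 + 3.2·1 + 4.5·1 + 5.3·1 + 0·0.5.

7.45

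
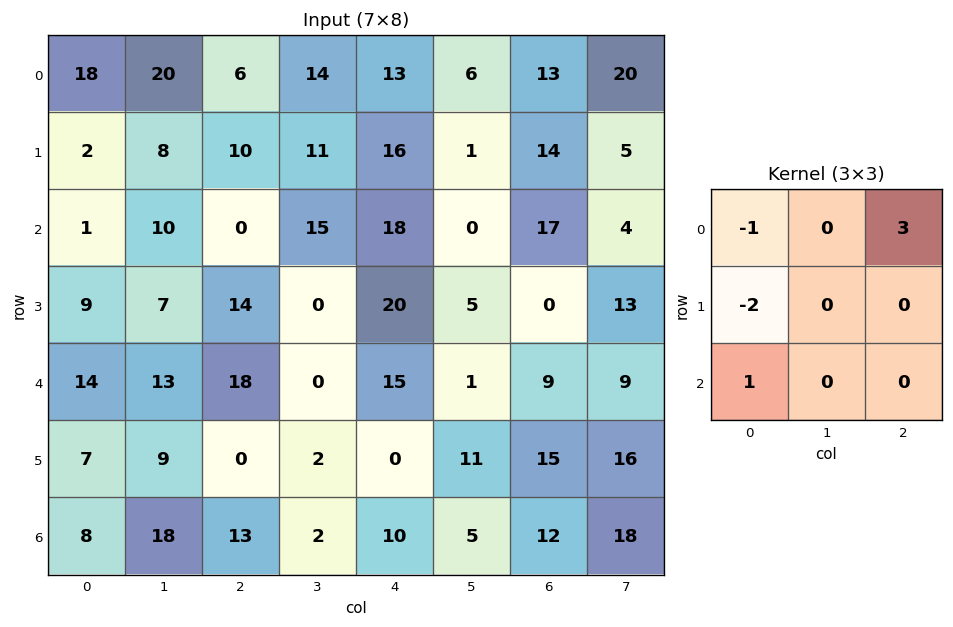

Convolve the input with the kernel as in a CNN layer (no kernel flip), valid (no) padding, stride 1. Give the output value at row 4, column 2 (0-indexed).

The receptive field on the input at this output position is [18 0 15 / 0 2 0 / 13 2 10]. Elementwise product with the kernel and sum: 18·-1 + 15·3 + 0·-2 + 13·1.

40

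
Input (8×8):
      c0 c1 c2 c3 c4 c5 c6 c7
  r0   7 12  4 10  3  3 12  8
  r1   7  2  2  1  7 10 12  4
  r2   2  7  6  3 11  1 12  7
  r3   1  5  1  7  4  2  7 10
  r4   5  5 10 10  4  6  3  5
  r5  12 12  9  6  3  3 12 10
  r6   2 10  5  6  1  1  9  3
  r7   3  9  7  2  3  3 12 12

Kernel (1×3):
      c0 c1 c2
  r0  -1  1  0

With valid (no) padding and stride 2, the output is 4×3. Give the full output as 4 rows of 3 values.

5 6 0
5 -3 -10
0 0 2
8 1 0

Output[0,0]: The receptive field on the input at this output position is [7 12 4]. Elementwise product with the kernel and sum: 7·-1 + 12·1.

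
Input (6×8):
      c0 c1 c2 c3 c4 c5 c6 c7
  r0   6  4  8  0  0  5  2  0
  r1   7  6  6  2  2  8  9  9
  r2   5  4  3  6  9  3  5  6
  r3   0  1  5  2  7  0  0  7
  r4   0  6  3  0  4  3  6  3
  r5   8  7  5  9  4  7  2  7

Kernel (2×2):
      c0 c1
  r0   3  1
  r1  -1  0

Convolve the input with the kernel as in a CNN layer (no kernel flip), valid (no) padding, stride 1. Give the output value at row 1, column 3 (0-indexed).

The receptive field on the input at this output position is [2 2 / 6 9]. Elementwise product with the kernel and sum: 2·3 + 2·1 + 6·-1.

2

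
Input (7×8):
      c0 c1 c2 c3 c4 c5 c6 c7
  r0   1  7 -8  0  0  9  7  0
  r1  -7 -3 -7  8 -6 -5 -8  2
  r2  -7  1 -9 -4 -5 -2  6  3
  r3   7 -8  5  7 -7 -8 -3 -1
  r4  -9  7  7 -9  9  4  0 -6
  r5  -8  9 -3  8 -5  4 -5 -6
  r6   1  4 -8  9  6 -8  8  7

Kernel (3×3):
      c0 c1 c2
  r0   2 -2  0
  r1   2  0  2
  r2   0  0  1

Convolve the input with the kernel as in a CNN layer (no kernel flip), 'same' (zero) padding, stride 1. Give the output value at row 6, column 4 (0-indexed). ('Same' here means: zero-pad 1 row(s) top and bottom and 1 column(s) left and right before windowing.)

The receptive field on the zero-padded input at this output position is [8 -5 4 / 9 6 -8 / 0 0 0]. Elementwise product with the kernel and sum: 8·2 + -5·-2 + 9·2 + -8·2 + 0·1.

28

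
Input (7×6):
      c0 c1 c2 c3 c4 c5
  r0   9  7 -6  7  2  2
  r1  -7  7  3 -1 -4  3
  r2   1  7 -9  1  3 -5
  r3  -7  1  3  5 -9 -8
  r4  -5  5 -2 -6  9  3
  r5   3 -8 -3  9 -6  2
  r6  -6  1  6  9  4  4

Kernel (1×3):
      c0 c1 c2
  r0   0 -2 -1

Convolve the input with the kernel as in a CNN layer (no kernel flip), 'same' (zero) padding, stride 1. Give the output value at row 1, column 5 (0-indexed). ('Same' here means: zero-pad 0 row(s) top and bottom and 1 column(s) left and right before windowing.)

The receptive field on the zero-padded input at this output position is [-4 3 0]. Elementwise product with the kernel and sum: 3·-2 + 0·-1.

-6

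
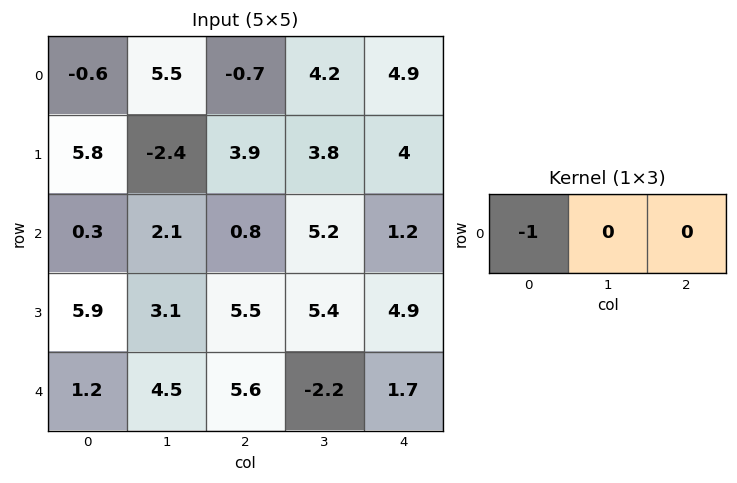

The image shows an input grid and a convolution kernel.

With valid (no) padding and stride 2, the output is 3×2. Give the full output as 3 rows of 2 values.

Output[0,0]: The receptive field on the input at this output position is [-0.6 5.5 -0.7]. Elementwise product with the kernel and sum: -0.6·-1.

0.6 0.7
-0.3 -0.8
-1.2 -5.6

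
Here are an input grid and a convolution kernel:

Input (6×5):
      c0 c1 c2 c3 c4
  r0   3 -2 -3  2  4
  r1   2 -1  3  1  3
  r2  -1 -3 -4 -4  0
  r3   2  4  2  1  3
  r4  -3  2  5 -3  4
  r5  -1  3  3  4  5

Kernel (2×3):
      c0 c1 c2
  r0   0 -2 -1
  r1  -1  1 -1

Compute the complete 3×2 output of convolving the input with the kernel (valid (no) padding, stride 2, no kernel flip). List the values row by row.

1 -13
10 4
-8 -2

Output[0,0]: The receptive field on the input at this output position is [3 -2 -3 / 2 -1 3]. Elementwise product with the kernel and sum: -2·-2 + -3·-1 + 2·-1 + -1·1 + 3·-1.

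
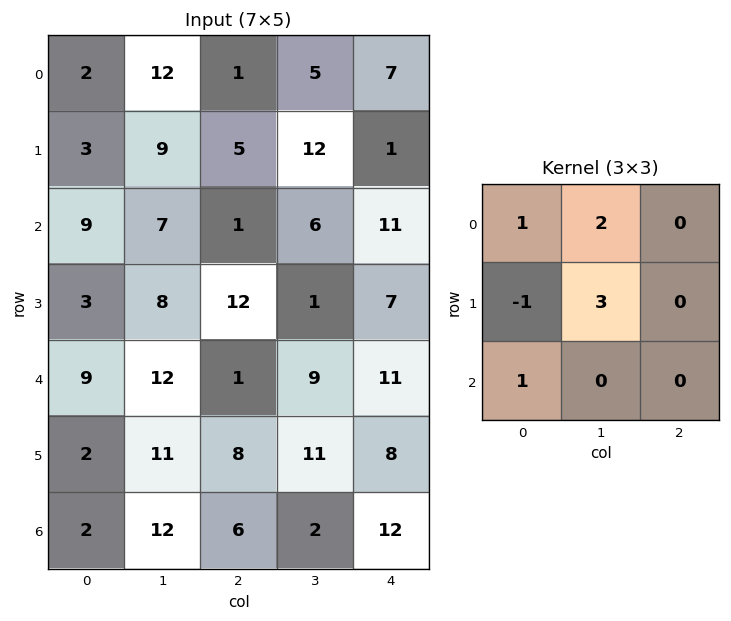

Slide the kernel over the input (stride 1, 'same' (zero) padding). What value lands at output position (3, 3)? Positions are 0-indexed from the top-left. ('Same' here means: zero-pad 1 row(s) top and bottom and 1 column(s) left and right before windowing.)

5

The receptive field on the zero-padded input at this output position is [1 6 11 / 12 1 7 / 1 9 11]. Elementwise product with the kernel and sum: 1·1 + 6·2 + 12·-1 + 1·3 + 1·1.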